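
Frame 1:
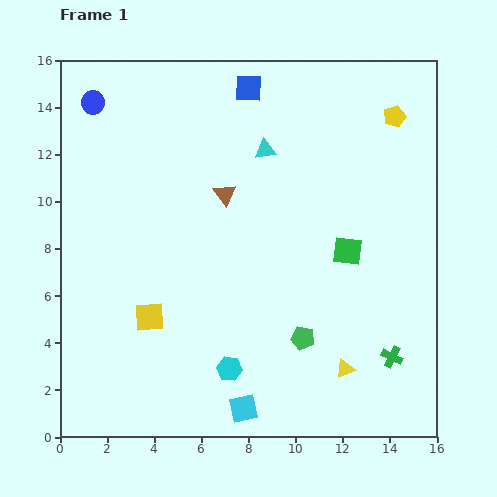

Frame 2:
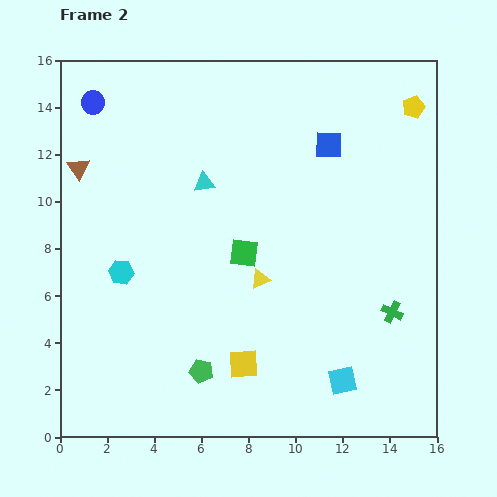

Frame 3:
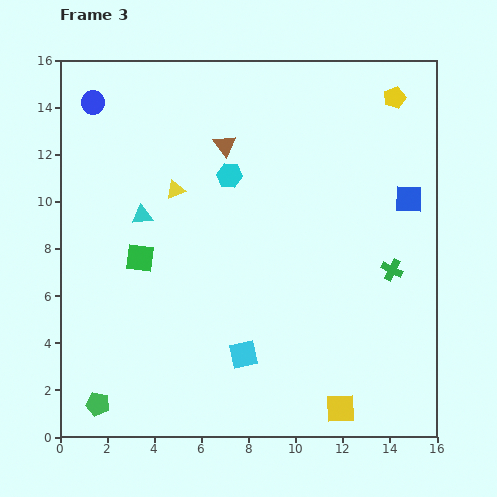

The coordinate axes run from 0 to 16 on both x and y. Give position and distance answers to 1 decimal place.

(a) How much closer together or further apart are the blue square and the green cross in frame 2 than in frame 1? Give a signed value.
-5.3

Distance in frame 1: 12.9. Distance in frame 2: 7.6.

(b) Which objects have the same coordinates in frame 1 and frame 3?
the blue circle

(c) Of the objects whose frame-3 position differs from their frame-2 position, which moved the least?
the yellow pentagon

(moved 0.9)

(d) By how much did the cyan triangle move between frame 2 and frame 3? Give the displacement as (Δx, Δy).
(-2.6, -1.4)

The cyan triangle was at (6.1, 10.8) in frame 2 and (3.5, 9.4) in frame 3.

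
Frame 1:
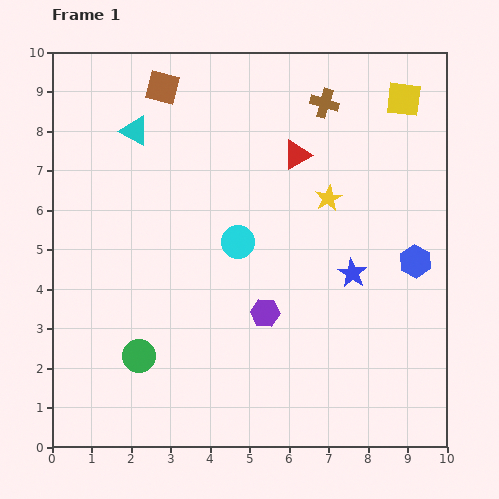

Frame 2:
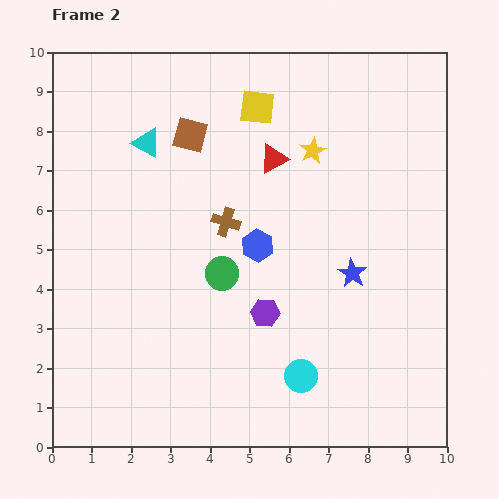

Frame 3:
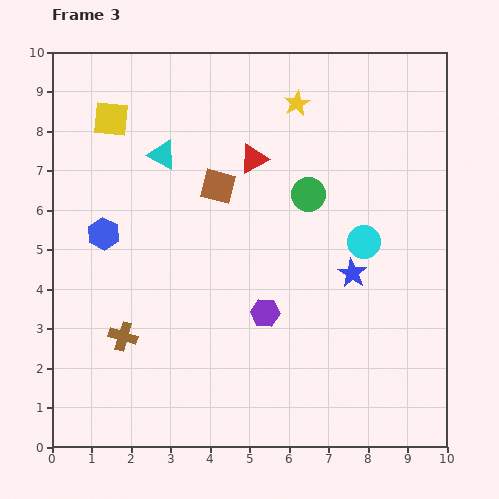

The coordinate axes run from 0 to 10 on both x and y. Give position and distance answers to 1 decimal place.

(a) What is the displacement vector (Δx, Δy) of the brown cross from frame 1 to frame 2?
(-2.5, -3.0)

The brown cross was at (6.9, 8.7) in frame 1 and (4.4, 5.7) in frame 2.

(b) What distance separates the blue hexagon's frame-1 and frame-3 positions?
7.9

The blue hexagon moved from (9.2, 4.7) to (1.3, 5.4), a distance of √(7.9² + 0.7²) ≈ 7.9.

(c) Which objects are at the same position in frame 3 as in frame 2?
the purple hexagon, the blue star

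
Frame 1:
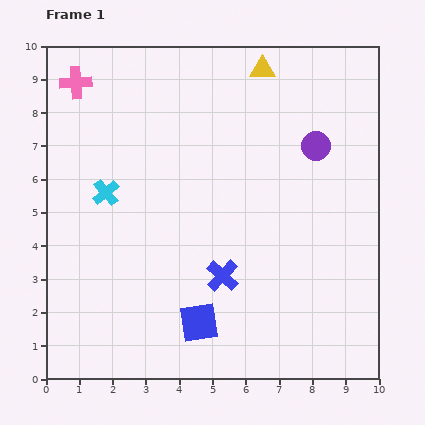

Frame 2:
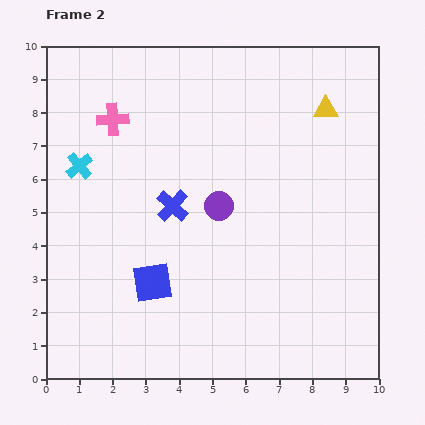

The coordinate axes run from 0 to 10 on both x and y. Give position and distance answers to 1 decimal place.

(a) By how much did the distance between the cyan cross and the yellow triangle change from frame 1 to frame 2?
+1.6

Distance in frame 1: 6.0. Distance in frame 2: 7.6.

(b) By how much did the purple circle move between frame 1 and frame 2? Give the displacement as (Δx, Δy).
(-2.9, -1.8)

The purple circle was at (8.1, 7.0) in frame 1 and (5.2, 5.2) in frame 2.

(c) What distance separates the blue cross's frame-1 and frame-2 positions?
2.6

The blue cross moved from (5.3, 3.1) to (3.8, 5.2), a distance of √(1.5² + 2.1²) ≈ 2.6.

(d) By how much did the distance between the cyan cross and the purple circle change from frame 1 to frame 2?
-2.1

Distance in frame 1: 6.5. Distance in frame 2: 4.4.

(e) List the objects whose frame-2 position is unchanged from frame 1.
none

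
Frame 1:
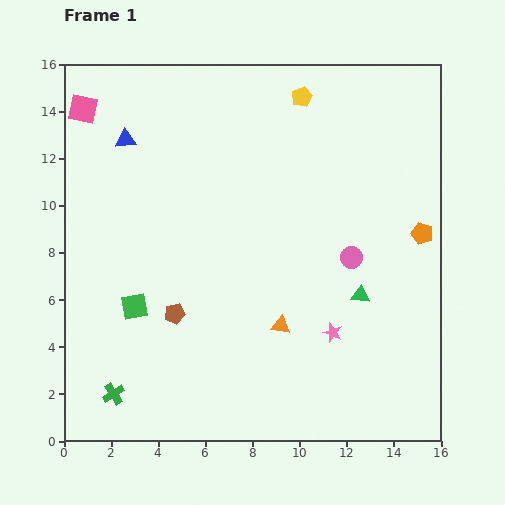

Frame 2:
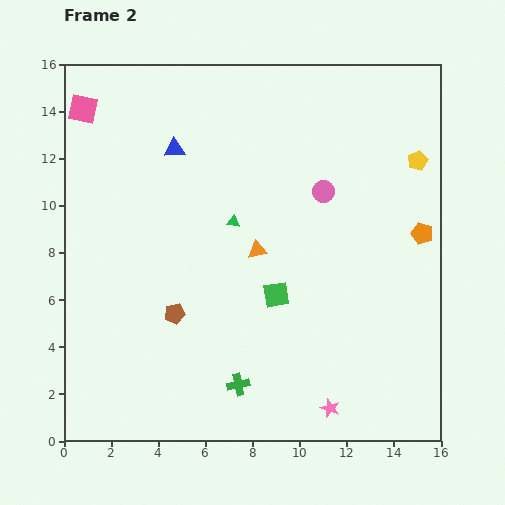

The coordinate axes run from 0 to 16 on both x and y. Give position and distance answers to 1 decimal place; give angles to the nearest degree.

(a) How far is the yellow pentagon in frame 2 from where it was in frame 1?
5.6

The yellow pentagon moved from (10.1, 14.6) to (15.0, 11.9), a distance of √(4.9² + 2.7²) ≈ 5.6.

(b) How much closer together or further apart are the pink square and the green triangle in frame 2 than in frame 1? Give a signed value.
-6.2

Distance in frame 1: 14.2. Distance in frame 2: 8.0.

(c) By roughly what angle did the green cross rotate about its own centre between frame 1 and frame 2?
22° clockwise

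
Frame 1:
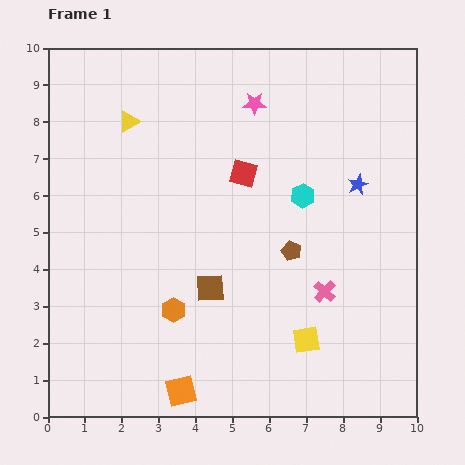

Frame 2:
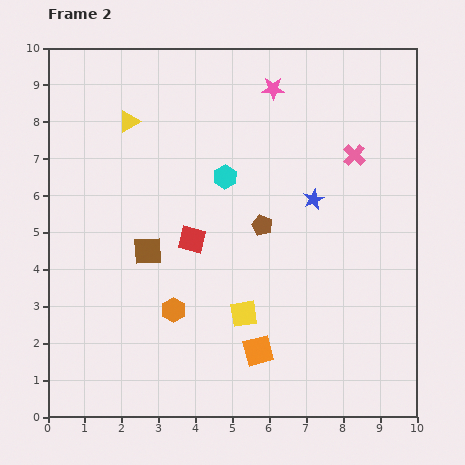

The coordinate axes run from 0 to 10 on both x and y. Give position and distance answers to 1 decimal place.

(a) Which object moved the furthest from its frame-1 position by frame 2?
the pink cross

(moved 3.8; next 2.4)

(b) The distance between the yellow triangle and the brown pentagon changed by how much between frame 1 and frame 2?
-1.0

Distance in frame 1: 5.6. Distance in frame 2: 4.6.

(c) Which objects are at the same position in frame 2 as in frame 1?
the yellow triangle, the orange hexagon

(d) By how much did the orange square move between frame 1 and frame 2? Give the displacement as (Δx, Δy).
(2.1, 1.1)

The orange square was at (3.6, 0.7) in frame 1 and (5.7, 1.8) in frame 2.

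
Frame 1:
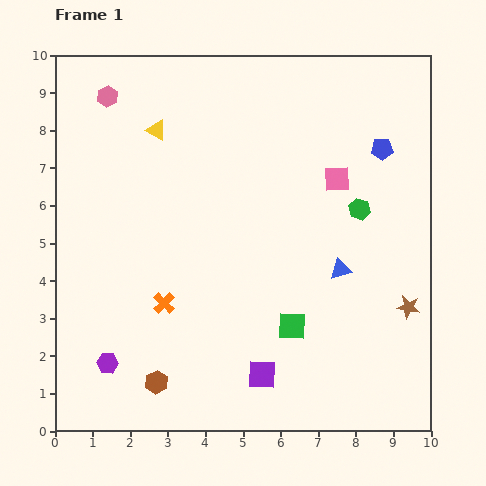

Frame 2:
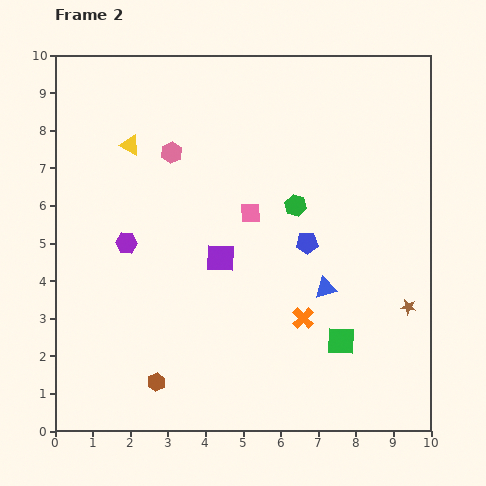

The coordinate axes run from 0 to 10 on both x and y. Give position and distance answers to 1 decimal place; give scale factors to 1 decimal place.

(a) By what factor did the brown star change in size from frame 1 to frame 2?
0.7×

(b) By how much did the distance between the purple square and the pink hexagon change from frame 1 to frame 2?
-5.4

Distance in frame 1: 8.5. Distance in frame 2: 3.1.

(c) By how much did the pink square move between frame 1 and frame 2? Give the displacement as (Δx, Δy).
(-2.3, -0.9)

The pink square was at (7.5, 6.7) in frame 1 and (5.2, 5.8) in frame 2.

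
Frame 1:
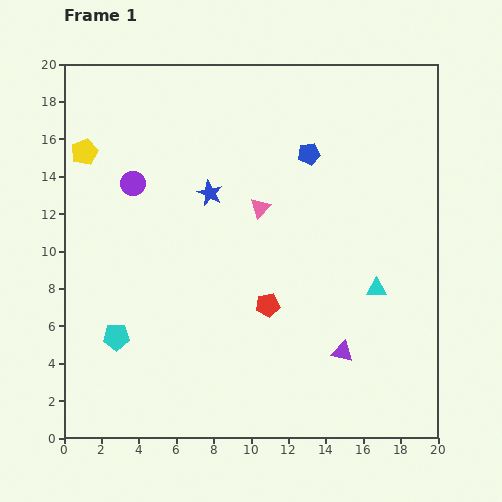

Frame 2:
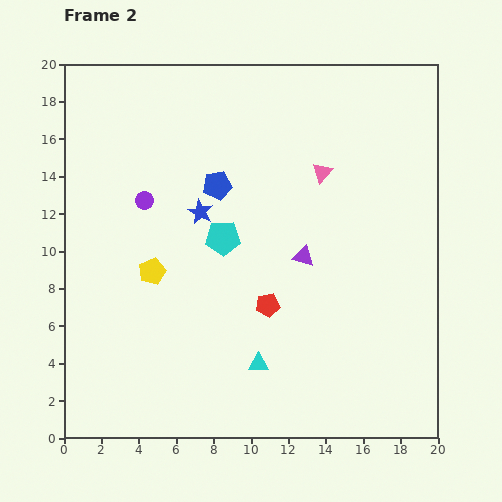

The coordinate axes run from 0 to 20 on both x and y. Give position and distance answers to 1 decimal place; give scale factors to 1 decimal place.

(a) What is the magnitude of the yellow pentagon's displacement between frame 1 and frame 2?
7.3

The yellow pentagon moved from (1.1, 15.3) to (4.7, 8.9), a distance of √(3.6² + 6.4²) ≈ 7.3.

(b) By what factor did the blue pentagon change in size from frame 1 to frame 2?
1.3×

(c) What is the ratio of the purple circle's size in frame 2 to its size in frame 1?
0.7×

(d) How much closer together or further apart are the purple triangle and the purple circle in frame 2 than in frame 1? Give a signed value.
-5.4

Distance in frame 1: 14.4. Distance in frame 2: 9.0.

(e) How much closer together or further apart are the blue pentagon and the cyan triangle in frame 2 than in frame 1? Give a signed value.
+1.8

Distance in frame 1: 8.0. Distance in frame 2: 9.8.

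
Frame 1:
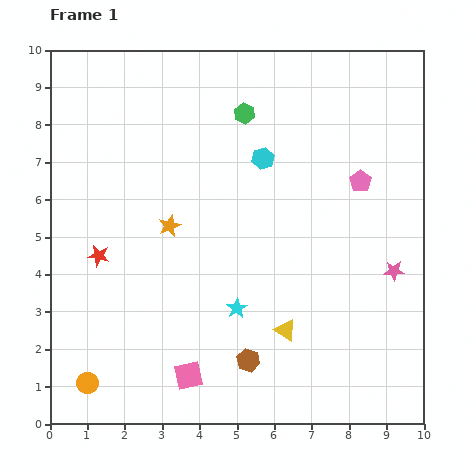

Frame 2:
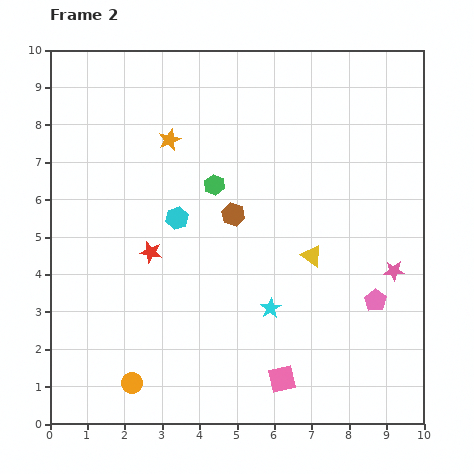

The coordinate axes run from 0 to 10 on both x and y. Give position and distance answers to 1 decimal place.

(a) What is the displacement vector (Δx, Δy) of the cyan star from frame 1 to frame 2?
(0.9, 0.0)

The cyan star was at (5.0, 3.1) in frame 1 and (5.9, 3.1) in frame 2.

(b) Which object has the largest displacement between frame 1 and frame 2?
the brown hexagon

(moved 3.9; next 3.2)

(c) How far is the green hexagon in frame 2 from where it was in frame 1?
2.1

The green hexagon moved from (5.2, 8.3) to (4.4, 6.4), a distance of √(0.8² + 1.9²) ≈ 2.1.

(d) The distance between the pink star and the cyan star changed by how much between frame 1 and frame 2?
-0.9

Distance in frame 1: 4.3. Distance in frame 2: 3.4.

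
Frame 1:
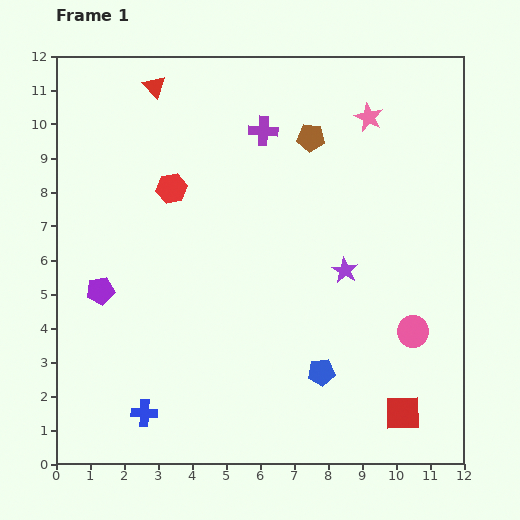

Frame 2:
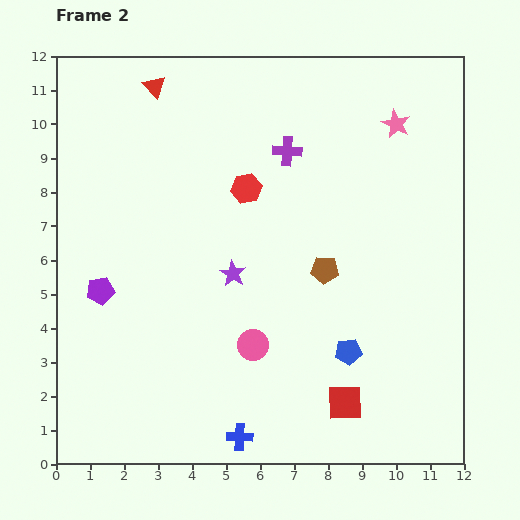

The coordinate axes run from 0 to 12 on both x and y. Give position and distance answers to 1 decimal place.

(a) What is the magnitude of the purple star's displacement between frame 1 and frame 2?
3.3

The purple star moved from (8.5, 5.7) to (5.2, 5.6), a distance of √(3.3² + 0.1²) ≈ 3.3.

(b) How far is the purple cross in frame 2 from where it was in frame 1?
0.9

The purple cross moved from (6.1, 9.8) to (6.8, 9.2), a distance of √(0.7² + 0.6²) ≈ 0.9.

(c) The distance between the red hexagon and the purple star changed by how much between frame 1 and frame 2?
-3.1

Distance in frame 1: 5.6. Distance in frame 2: 2.5.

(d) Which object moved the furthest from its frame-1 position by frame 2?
the pink circle

(moved 4.7; next 3.9)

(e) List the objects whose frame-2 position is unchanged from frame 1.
the red triangle, the purple pentagon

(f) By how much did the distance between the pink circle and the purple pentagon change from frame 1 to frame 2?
-4.5

Distance in frame 1: 9.3. Distance in frame 2: 4.8.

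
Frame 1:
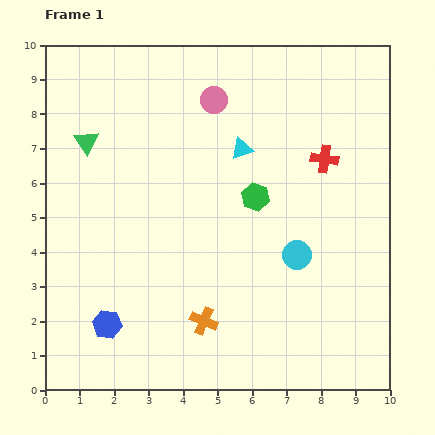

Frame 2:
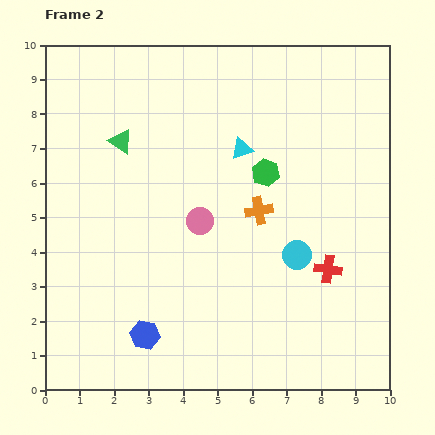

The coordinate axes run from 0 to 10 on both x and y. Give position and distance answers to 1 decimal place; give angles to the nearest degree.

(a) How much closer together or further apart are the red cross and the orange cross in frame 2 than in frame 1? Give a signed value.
-3.3

Distance in frame 1: 5.9. Distance in frame 2: 2.6.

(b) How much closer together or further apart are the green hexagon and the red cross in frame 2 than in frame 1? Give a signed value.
+1.0

Distance in frame 1: 2.3. Distance in frame 2: 3.3.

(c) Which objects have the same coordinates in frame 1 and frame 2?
the cyan circle, the cyan triangle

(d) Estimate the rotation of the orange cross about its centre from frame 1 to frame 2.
33° counter-clockwise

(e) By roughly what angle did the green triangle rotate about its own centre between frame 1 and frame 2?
21° counter-clockwise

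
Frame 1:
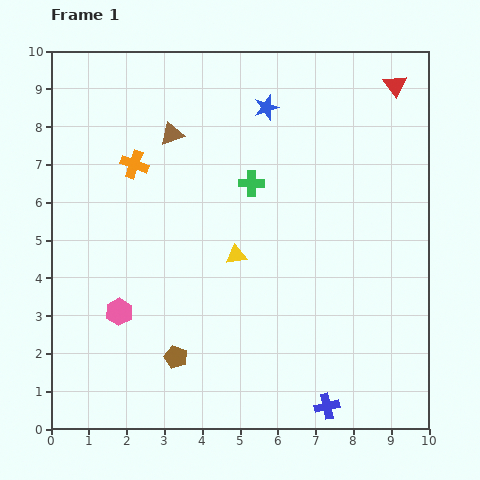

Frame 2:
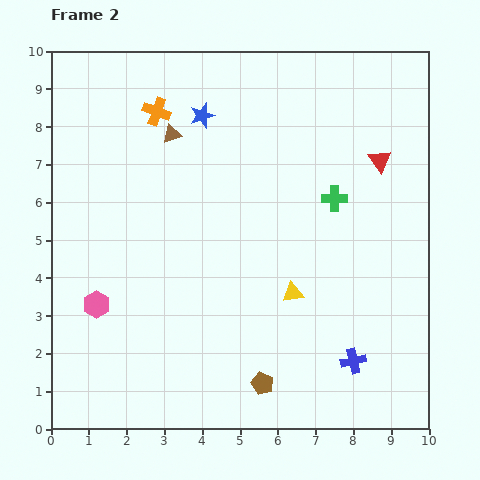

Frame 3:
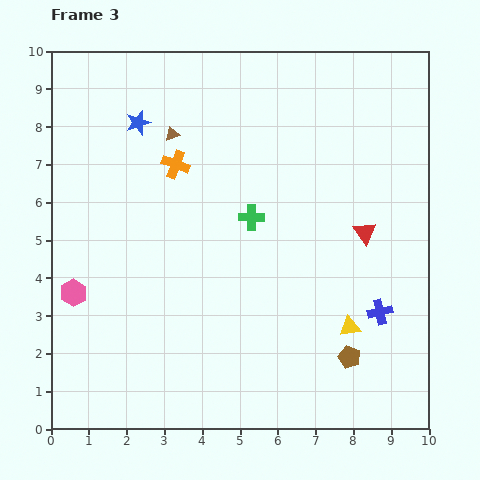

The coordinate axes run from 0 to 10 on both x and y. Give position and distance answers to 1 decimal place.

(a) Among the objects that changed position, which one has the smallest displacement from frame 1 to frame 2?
the pink hexagon

(moved 0.6)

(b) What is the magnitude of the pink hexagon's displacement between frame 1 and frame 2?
0.6

The pink hexagon moved from (1.8, 3.1) to (1.2, 3.3), a distance of √(0.6² + 0.2²) ≈ 0.6.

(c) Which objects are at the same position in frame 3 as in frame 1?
the brown triangle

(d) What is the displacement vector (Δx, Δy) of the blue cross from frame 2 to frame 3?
(0.7, 1.3)

The blue cross was at (8.0, 1.8) in frame 2 and (8.7, 3.1) in frame 3.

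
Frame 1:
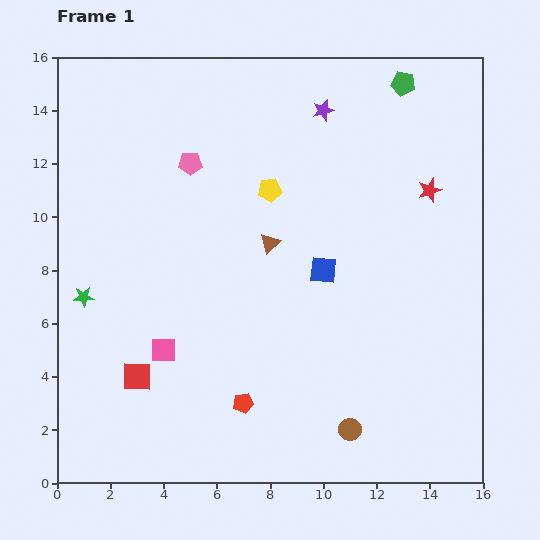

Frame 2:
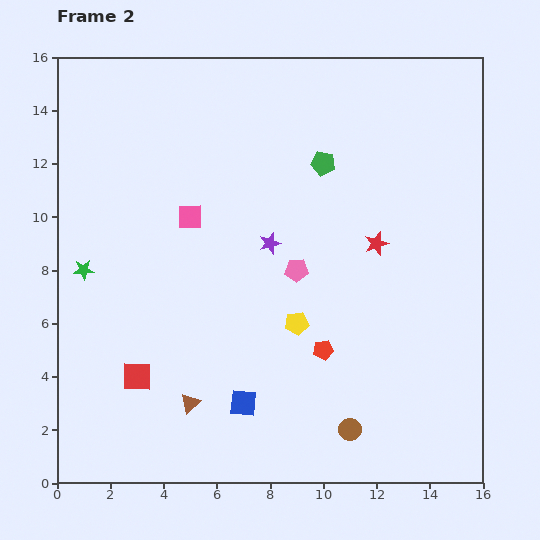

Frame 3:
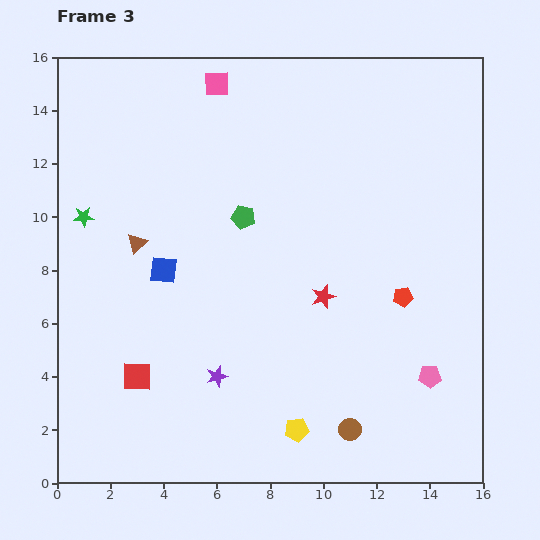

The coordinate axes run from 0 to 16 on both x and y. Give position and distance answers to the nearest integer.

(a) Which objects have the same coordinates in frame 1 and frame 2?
the brown circle, the red square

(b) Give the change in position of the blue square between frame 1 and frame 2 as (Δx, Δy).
(-3, -5)

The blue square was at (10, 8) in frame 1 and (7, 3) in frame 2.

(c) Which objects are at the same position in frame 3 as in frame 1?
the brown circle, the red square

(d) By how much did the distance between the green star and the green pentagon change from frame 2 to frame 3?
-4

Distance in frame 2: 10. Distance in frame 3: 6.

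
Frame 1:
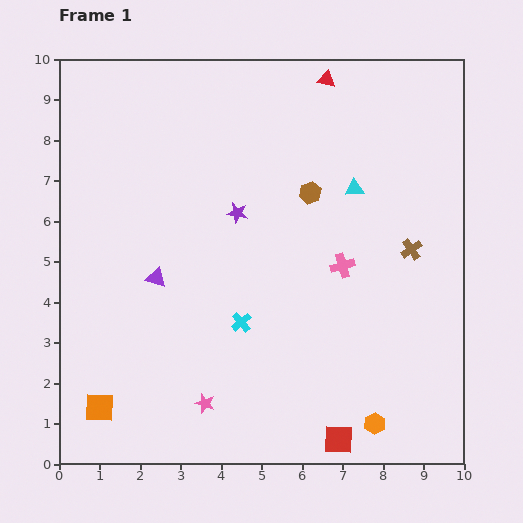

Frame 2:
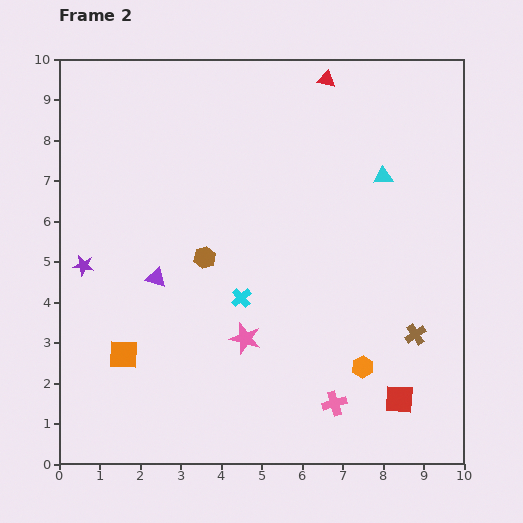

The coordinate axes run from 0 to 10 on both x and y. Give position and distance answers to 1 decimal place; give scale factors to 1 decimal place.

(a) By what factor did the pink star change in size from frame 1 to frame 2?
1.6×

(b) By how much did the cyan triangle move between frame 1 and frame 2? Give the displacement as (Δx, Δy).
(0.7, 0.3)

The cyan triangle was at (7.3, 6.8) in frame 1 and (8.0, 7.1) in frame 2.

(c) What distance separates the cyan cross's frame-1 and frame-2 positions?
0.6

The cyan cross moved from (4.5, 3.5) to (4.5, 4.1), a distance of √(0.0² + 0.6²) ≈ 0.6.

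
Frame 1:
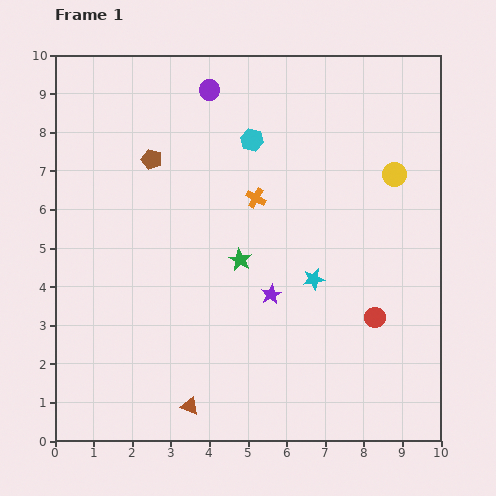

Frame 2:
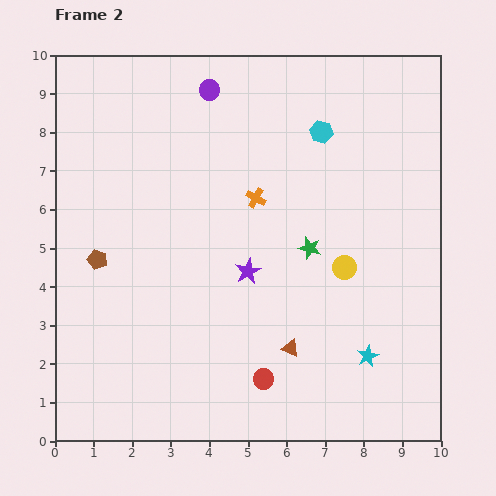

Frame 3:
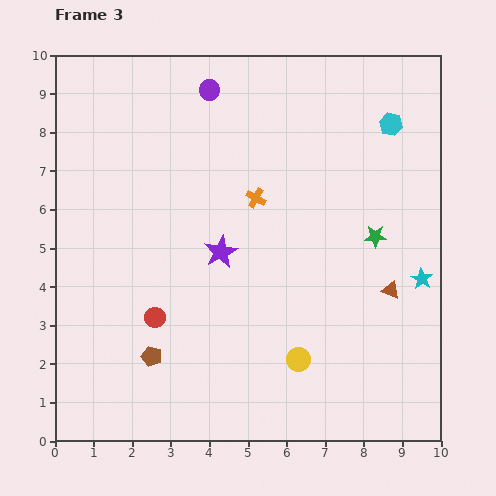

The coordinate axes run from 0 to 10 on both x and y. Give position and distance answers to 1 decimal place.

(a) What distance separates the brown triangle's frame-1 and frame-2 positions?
3.0

The brown triangle moved from (3.5, 0.9) to (6.1, 2.4), a distance of √(2.6² + 1.5²) ≈ 3.0.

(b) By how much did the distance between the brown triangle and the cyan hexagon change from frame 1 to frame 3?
-2.8

Distance in frame 1: 7.1. Distance in frame 3: 4.3.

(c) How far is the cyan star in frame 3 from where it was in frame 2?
2.4

The cyan star moved from (8.1, 2.2) to (9.5, 4.2), a distance of √(1.4² + 2.0²) ≈ 2.4.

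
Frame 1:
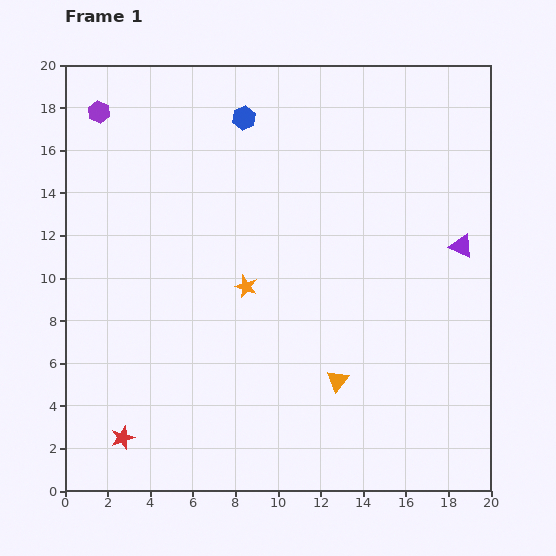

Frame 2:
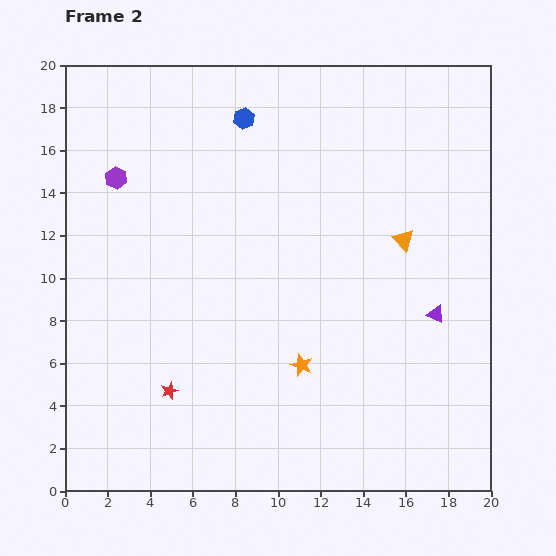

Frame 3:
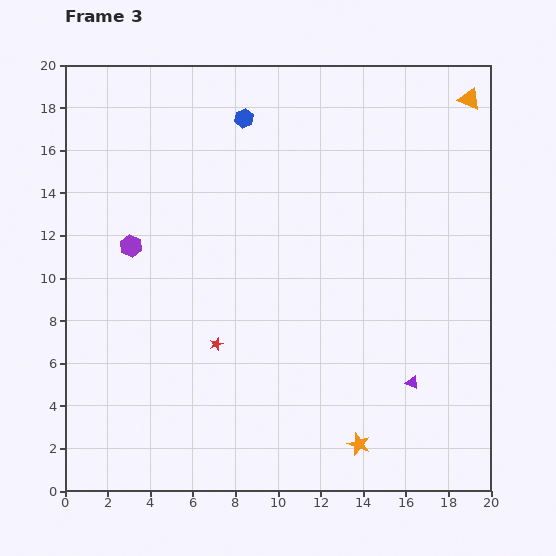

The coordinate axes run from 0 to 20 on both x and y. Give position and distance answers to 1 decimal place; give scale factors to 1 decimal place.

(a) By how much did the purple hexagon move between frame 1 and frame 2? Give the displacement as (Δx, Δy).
(0.8, -3.1)

The purple hexagon was at (1.6, 17.8) in frame 1 and (2.4, 14.7) in frame 2.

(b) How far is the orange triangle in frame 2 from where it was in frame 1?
7.3

The orange triangle moved from (12.8, 5.2) to (15.9, 11.8), a distance of √(3.1² + 6.6²) ≈ 7.3.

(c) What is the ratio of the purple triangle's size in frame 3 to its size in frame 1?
0.6×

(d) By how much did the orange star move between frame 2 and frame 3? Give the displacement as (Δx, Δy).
(2.7, -3.7)

The orange star was at (11.1, 5.9) in frame 2 and (13.8, 2.2) in frame 3.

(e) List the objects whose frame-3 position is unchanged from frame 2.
the blue hexagon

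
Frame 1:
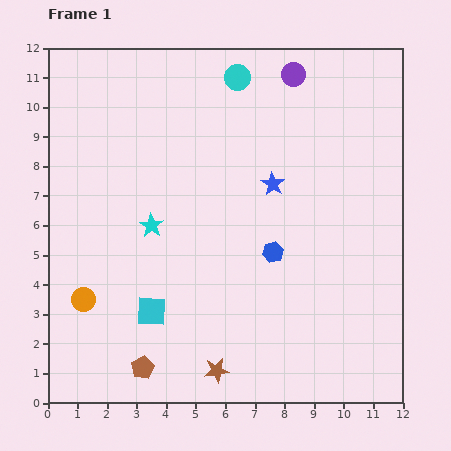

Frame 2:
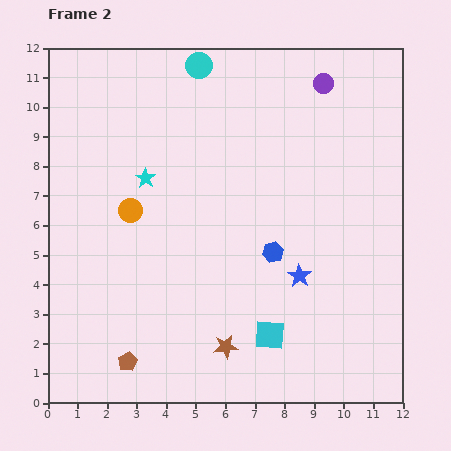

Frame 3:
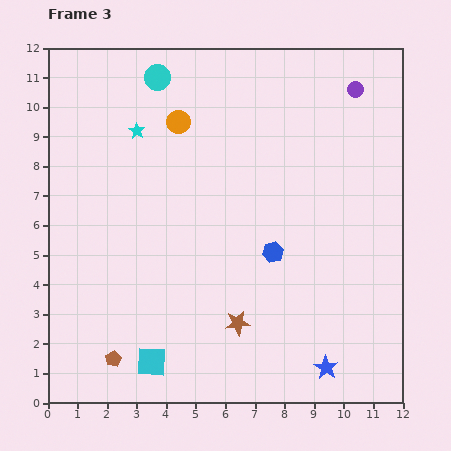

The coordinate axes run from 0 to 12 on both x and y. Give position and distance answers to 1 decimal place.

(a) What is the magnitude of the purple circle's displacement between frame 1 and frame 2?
1.0

The purple circle moved from (8.3, 11.1) to (9.3, 10.8), a distance of √(1.0² + 0.3²) ≈ 1.0.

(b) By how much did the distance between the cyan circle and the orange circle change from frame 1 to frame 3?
-7.4

Distance in frame 1: 9.1. Distance in frame 3: 1.7.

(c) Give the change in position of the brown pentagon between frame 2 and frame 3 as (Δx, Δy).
(-0.5, 0.1)

The brown pentagon was at (2.7, 1.4) in frame 2 and (2.2, 1.5) in frame 3.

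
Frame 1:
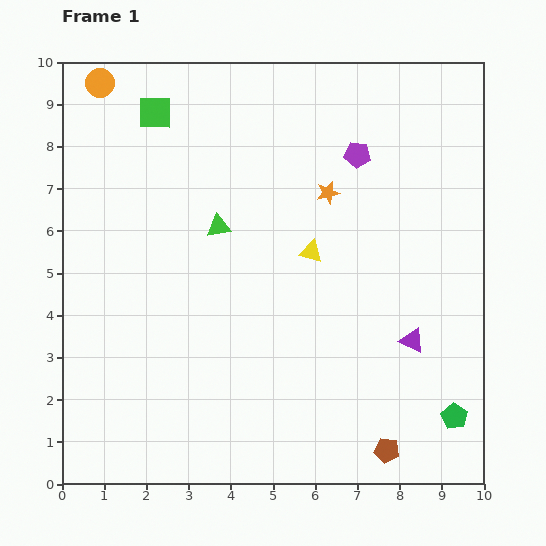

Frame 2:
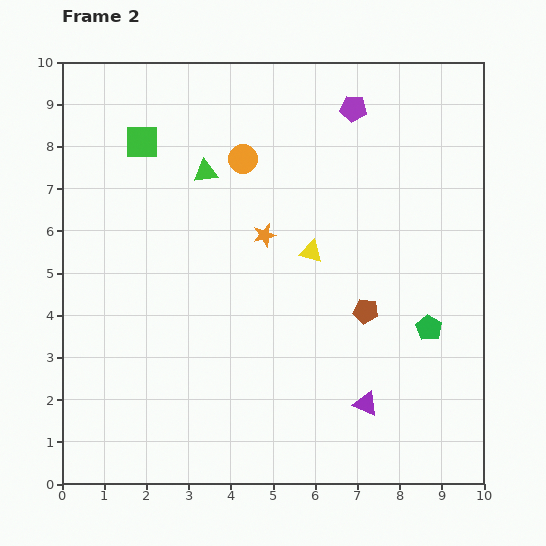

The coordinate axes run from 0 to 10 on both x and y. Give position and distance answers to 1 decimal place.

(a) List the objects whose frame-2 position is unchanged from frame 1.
the yellow triangle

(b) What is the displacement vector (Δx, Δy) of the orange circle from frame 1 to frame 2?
(3.4, -1.8)

The orange circle was at (0.9, 9.5) in frame 1 and (4.3, 7.7) in frame 2.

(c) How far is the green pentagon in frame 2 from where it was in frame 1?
2.2

The green pentagon moved from (9.3, 1.6) to (8.7, 3.7), a distance of √(0.6² + 2.1²) ≈ 2.2.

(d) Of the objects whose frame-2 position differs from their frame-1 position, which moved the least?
the green square

(moved 0.8)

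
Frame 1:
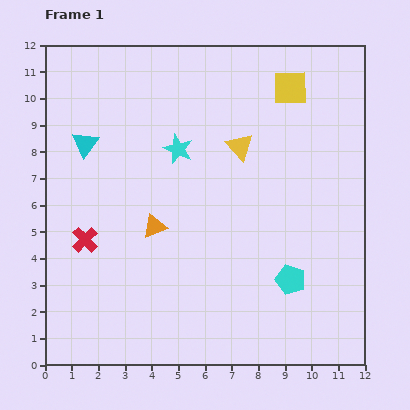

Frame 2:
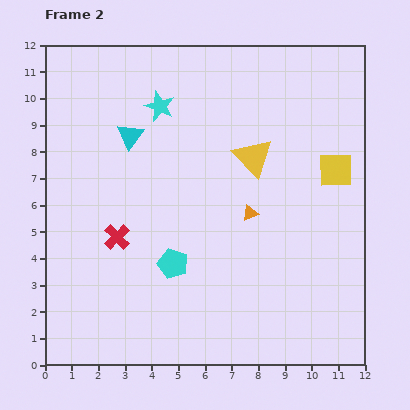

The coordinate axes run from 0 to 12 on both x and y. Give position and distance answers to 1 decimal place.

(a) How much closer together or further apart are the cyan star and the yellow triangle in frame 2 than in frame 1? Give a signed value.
+1.7

Distance in frame 1: 2.3. Distance in frame 2: 4.0.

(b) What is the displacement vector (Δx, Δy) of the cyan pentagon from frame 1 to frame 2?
(-4.4, 0.6)

The cyan pentagon was at (9.2, 3.2) in frame 1 and (4.8, 3.8) in frame 2.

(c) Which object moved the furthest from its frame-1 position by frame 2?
the cyan pentagon

(moved 4.4; next 3.6)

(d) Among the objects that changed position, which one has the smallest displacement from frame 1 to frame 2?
the yellow triangle

(moved 0.6)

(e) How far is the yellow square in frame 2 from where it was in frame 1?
3.5

The yellow square moved from (9.2, 10.4) to (10.9, 7.3), a distance of √(1.7² + 3.1²) ≈ 3.5.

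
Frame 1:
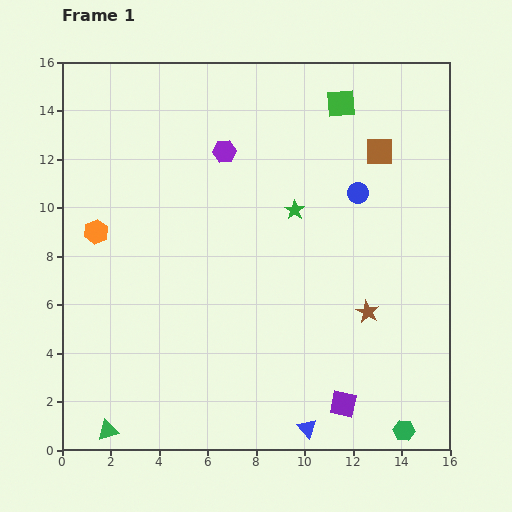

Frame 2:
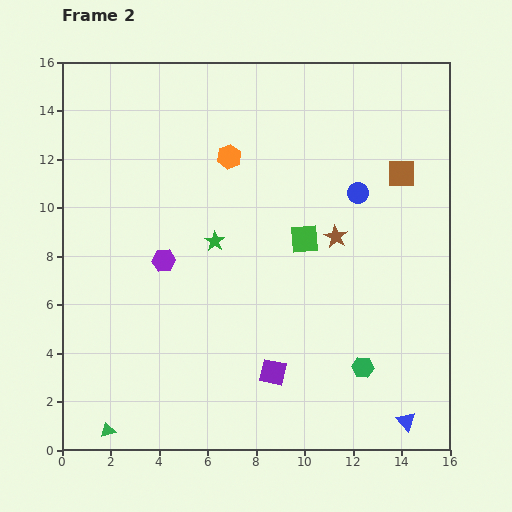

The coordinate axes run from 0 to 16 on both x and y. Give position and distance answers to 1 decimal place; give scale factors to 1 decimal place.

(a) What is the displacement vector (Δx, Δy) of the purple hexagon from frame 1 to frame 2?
(-2.5, -4.5)

The purple hexagon was at (6.7, 12.3) in frame 1 and (4.2, 7.8) in frame 2.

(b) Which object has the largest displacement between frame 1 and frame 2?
the orange hexagon

(moved 6.3; next 5.8)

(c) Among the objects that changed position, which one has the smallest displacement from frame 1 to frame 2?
the brown square

(moved 1.3)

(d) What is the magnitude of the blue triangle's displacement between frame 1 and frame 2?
4.1

The blue triangle moved from (10.1, 0.9) to (14.2, 1.2), a distance of √(4.1² + 0.3²) ≈ 4.1.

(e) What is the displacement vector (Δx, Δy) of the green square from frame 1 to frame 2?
(-1.5, -5.6)

The green square was at (11.5, 14.3) in frame 1 and (10.0, 8.7) in frame 2.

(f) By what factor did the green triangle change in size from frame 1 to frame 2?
0.7×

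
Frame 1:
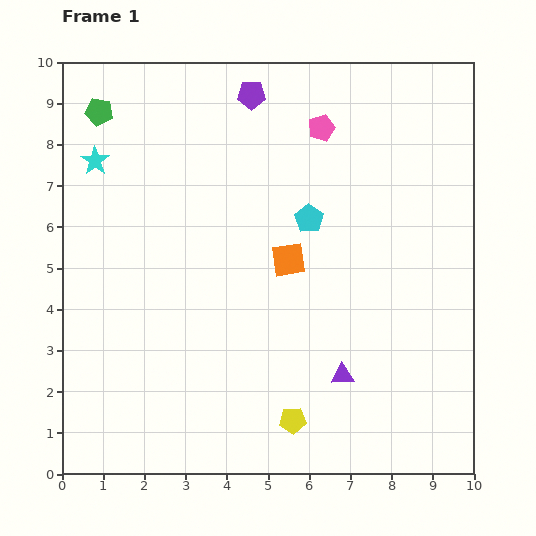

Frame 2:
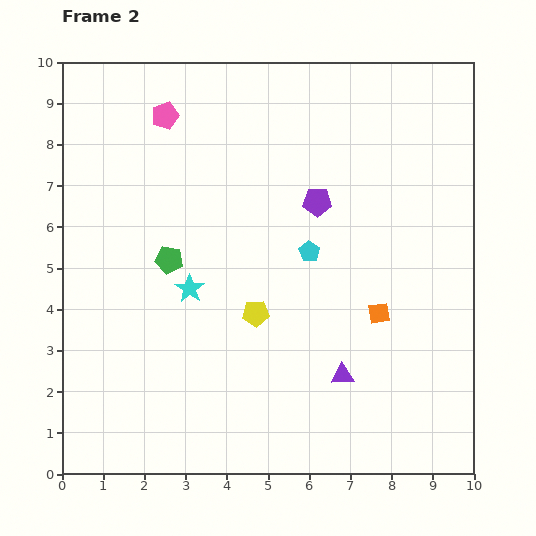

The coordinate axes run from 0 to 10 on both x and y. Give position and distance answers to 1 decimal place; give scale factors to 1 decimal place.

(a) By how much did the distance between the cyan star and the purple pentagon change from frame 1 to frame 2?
-0.4

Distance in frame 1: 4.1. Distance in frame 2: 3.7.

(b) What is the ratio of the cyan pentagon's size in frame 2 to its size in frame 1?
0.7×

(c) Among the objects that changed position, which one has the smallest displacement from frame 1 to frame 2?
the cyan pentagon

(moved 0.8)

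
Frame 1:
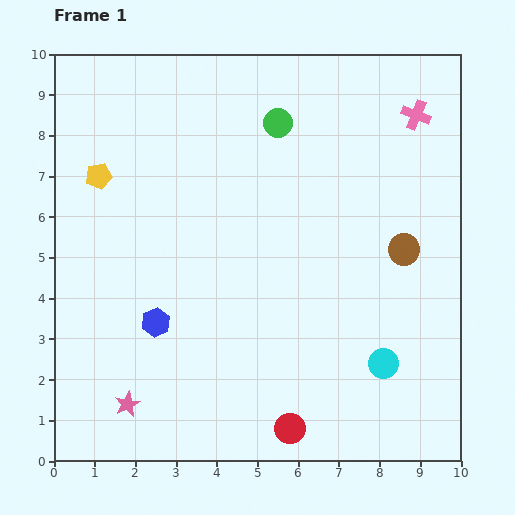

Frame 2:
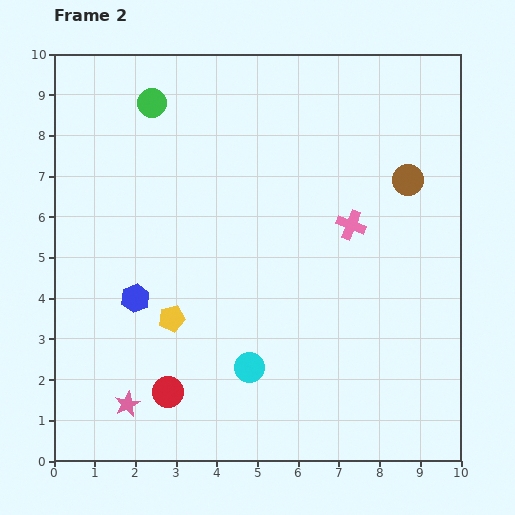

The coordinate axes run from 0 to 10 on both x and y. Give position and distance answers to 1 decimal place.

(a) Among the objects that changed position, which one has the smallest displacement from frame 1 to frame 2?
the blue hexagon

(moved 0.8)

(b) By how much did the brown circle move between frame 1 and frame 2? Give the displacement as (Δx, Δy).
(0.1, 1.7)

The brown circle was at (8.6, 5.2) in frame 1 and (8.7, 6.9) in frame 2.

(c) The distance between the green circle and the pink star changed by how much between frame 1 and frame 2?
-0.4

Distance in frame 1: 7.8. Distance in frame 2: 7.4.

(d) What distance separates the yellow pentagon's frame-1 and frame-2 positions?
3.9

The yellow pentagon moved from (1.1, 7.0) to (2.9, 3.5), a distance of √(1.8² + 3.5²) ≈ 3.9.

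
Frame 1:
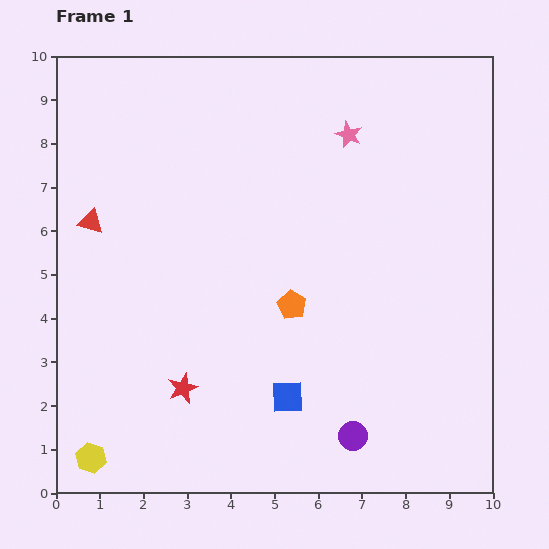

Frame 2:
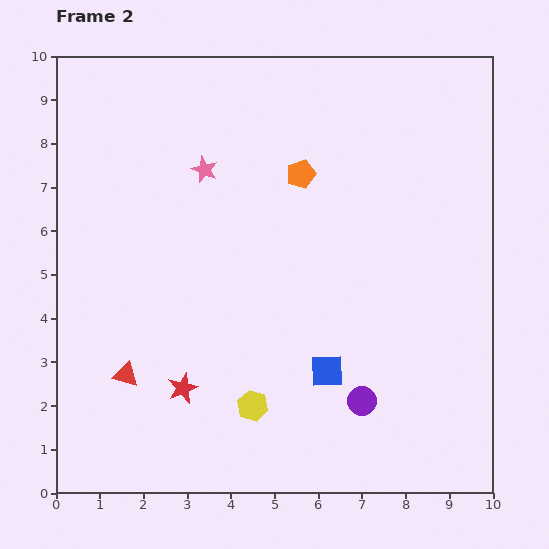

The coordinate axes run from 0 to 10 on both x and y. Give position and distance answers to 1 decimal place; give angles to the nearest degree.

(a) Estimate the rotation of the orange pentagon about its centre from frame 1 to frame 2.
24° clockwise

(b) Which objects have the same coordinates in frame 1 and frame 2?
the red star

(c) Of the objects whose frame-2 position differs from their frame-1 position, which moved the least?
the purple circle

(moved 0.8)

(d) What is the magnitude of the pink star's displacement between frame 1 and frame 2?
3.4

The pink star moved from (6.7, 8.2) to (3.4, 7.4), a distance of √(3.3² + 0.8²) ≈ 3.4.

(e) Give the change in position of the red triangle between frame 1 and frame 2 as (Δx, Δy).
(0.8, -3.5)

The red triangle was at (0.8, 6.2) in frame 1 and (1.6, 2.7) in frame 2.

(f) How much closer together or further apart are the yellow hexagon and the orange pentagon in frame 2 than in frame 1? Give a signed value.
-0.4

Distance in frame 1: 5.8. Distance in frame 2: 5.4.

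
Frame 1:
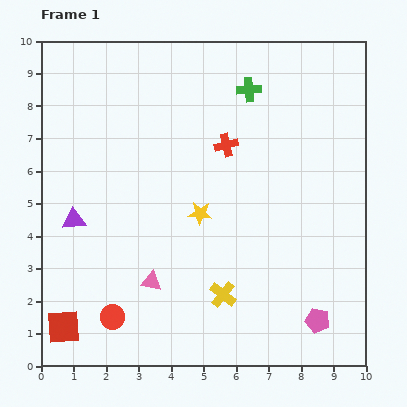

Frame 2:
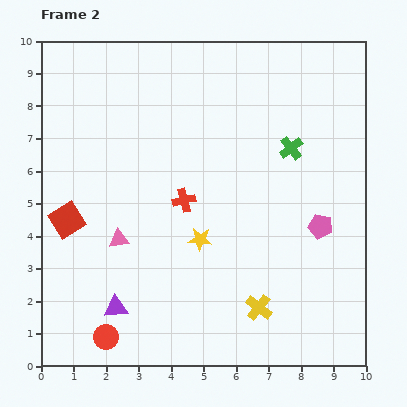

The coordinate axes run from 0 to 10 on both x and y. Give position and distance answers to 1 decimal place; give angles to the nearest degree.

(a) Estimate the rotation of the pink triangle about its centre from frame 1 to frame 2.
18° counter-clockwise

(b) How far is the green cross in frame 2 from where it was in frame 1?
2.2

The green cross moved from (6.4, 8.5) to (7.7, 6.7), a distance of √(1.3² + 1.8²) ≈ 2.2.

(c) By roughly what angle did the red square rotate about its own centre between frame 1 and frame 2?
28° counter-clockwise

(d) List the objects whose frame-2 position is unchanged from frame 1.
none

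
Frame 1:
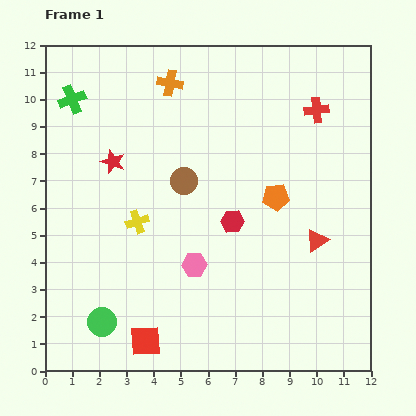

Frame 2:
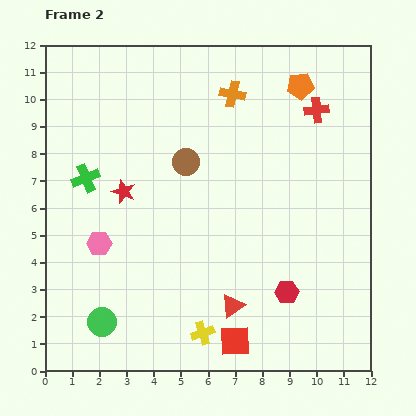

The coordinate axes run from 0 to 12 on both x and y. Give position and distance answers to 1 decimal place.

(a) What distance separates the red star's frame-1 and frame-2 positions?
1.2

The red star moved from (2.5, 7.7) to (2.9, 6.6), a distance of √(0.4² + 1.1²) ≈ 1.2.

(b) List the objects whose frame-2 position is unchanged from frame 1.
the red cross, the green circle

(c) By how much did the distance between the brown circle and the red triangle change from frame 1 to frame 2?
+0.2

Distance in frame 1: 5.4. Distance in frame 2: 5.6.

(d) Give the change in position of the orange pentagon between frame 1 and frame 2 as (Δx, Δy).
(0.9, 4.1)

The orange pentagon was at (8.5, 6.4) in frame 1 and (9.4, 10.5) in frame 2.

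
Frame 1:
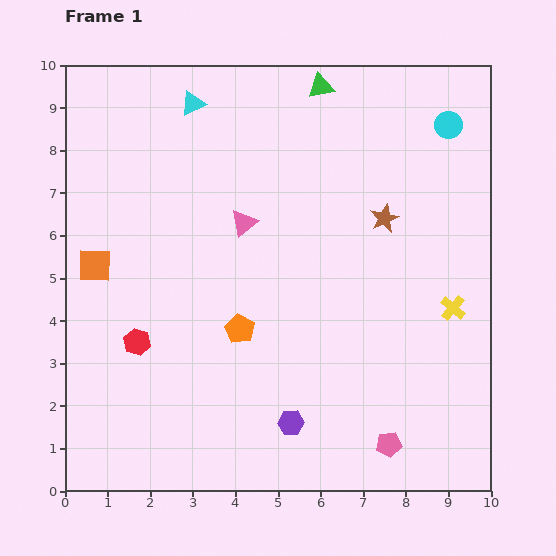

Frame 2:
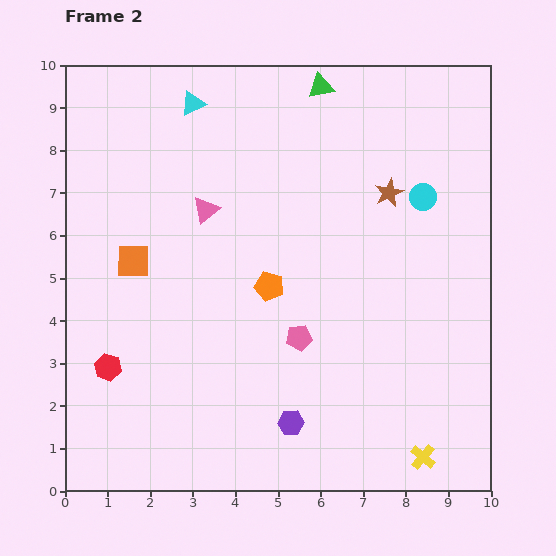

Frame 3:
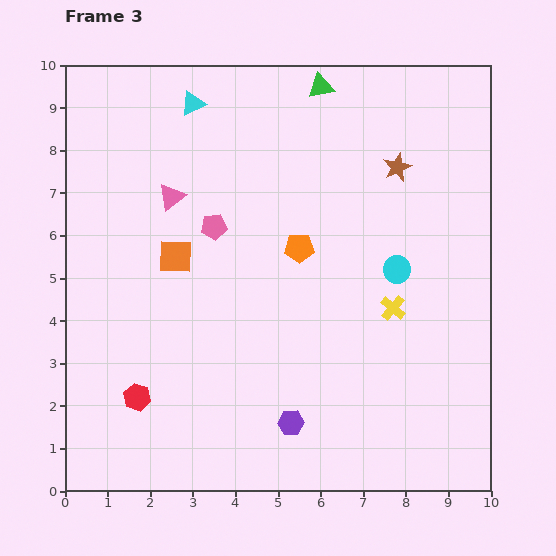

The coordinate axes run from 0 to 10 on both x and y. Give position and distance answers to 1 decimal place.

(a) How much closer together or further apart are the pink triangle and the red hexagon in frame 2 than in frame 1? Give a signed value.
+0.6

Distance in frame 1: 3.8. Distance in frame 2: 4.4.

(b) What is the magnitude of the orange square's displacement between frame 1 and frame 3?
1.9

The orange square moved from (0.7, 5.3) to (2.6, 5.5), a distance of √(1.9² + 0.2²) ≈ 1.9.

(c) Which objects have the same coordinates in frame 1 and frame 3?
the cyan triangle, the green triangle, the purple hexagon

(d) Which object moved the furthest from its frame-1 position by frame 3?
the pink pentagon

(moved 6.5; next 3.6)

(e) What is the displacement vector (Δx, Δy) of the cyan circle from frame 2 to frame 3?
(-0.6, -1.7)

The cyan circle was at (8.4, 6.9) in frame 2 and (7.8, 5.2) in frame 3.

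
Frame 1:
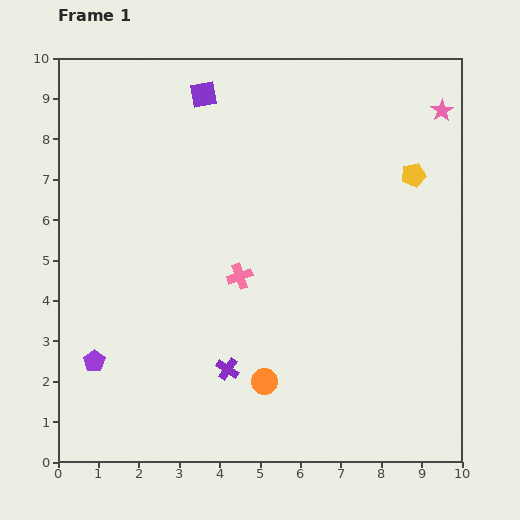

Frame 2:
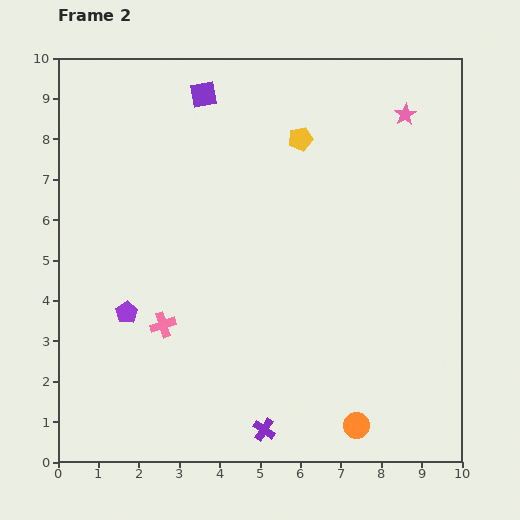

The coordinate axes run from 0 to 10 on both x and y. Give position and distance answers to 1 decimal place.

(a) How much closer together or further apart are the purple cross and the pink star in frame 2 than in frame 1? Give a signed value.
+0.2

Distance in frame 1: 8.3. Distance in frame 2: 8.5.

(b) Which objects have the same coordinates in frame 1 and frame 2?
the purple square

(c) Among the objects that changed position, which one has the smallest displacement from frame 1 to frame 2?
the pink star

(moved 0.9)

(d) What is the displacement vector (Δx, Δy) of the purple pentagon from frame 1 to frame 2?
(0.8, 1.2)

The purple pentagon was at (0.9, 2.5) in frame 1 and (1.7, 3.7) in frame 2.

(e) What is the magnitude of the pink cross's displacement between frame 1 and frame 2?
2.2

The pink cross moved from (4.5, 4.6) to (2.6, 3.4), a distance of √(1.9² + 1.2²) ≈ 2.2.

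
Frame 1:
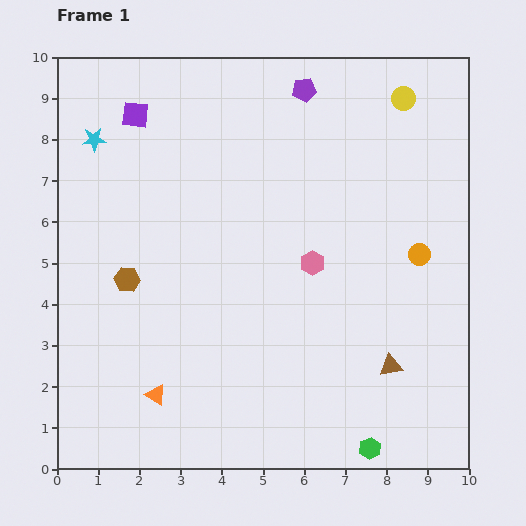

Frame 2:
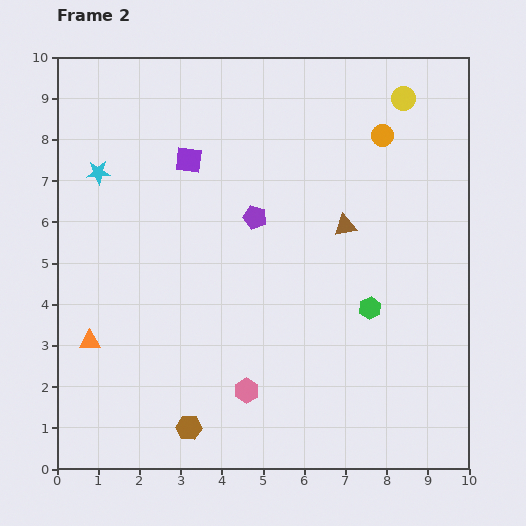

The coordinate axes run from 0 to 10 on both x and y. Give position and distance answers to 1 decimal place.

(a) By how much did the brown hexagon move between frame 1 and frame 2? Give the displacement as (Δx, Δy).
(1.5, -3.6)

The brown hexagon was at (1.7, 4.6) in frame 1 and (3.2, 1.0) in frame 2.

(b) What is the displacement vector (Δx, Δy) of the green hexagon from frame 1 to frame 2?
(0.0, 3.4)

The green hexagon was at (7.6, 0.5) in frame 1 and (7.6, 3.9) in frame 2.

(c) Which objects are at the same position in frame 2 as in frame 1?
the yellow circle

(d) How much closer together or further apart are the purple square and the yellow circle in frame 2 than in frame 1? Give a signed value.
-1.1

Distance in frame 1: 6.5. Distance in frame 2: 5.4.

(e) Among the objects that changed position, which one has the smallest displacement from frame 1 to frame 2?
the cyan star

(moved 0.8)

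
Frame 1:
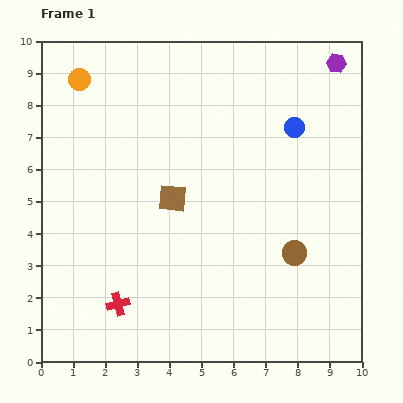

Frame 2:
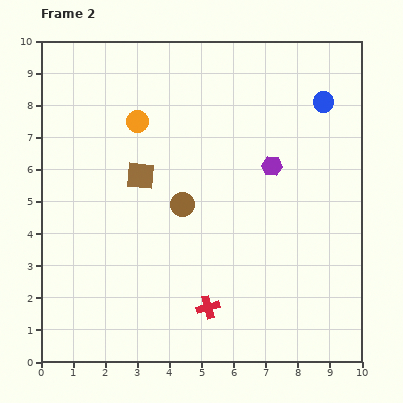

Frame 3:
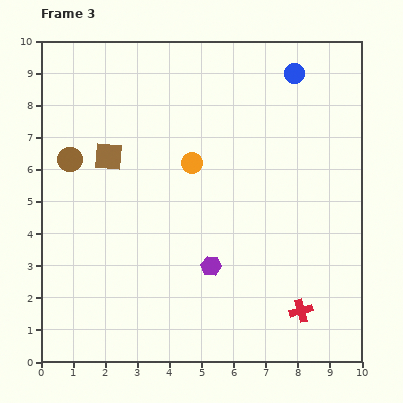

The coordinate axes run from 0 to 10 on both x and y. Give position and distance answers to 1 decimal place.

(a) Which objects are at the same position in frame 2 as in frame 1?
none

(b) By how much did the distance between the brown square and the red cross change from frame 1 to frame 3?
+4.0

Distance in frame 1: 3.7. Distance in frame 3: 7.7.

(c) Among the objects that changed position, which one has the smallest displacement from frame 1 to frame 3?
the blue circle

(moved 1.7)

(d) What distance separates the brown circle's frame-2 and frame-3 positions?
3.8

The brown circle moved from (4.4, 4.9) to (0.9, 6.3), a distance of √(3.5² + 1.4²) ≈ 3.8.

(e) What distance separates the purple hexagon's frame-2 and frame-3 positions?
3.6

The purple hexagon moved from (7.2, 6.1) to (5.3, 3.0), a distance of √(1.9² + 3.1²) ≈ 3.6.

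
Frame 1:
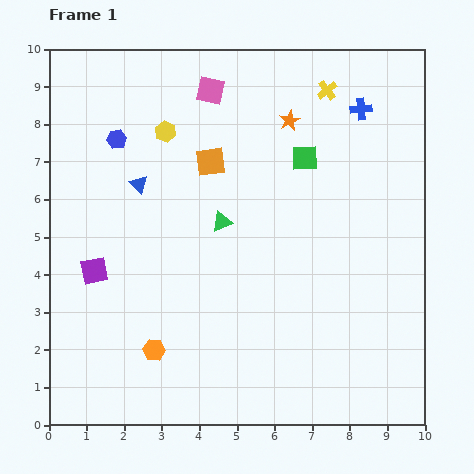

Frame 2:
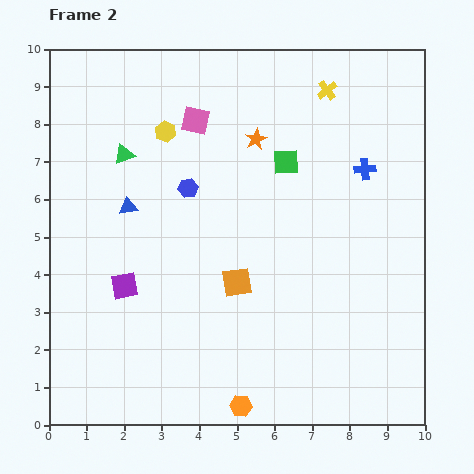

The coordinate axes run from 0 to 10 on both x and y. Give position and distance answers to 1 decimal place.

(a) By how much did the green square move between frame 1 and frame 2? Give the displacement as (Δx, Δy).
(-0.5, -0.1)

The green square was at (6.8, 7.1) in frame 1 and (6.3, 7.0) in frame 2.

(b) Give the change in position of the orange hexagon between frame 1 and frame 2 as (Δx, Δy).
(2.3, -1.5)

The orange hexagon was at (2.8, 2.0) in frame 1 and (5.1, 0.5) in frame 2.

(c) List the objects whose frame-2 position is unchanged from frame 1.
the yellow cross, the yellow hexagon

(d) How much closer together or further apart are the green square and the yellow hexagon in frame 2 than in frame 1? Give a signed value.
-0.5

Distance in frame 1: 3.8. Distance in frame 2: 3.3.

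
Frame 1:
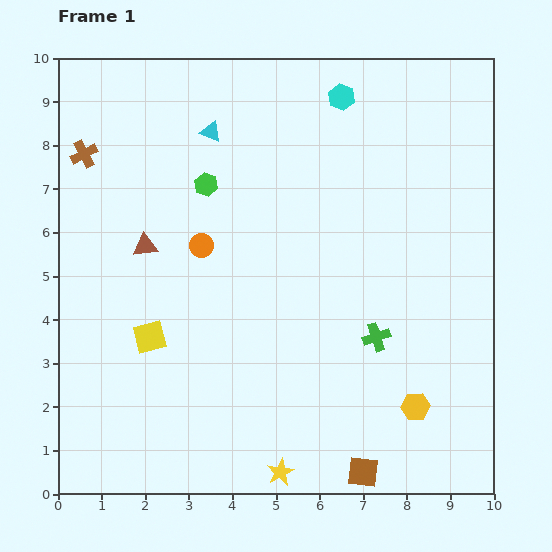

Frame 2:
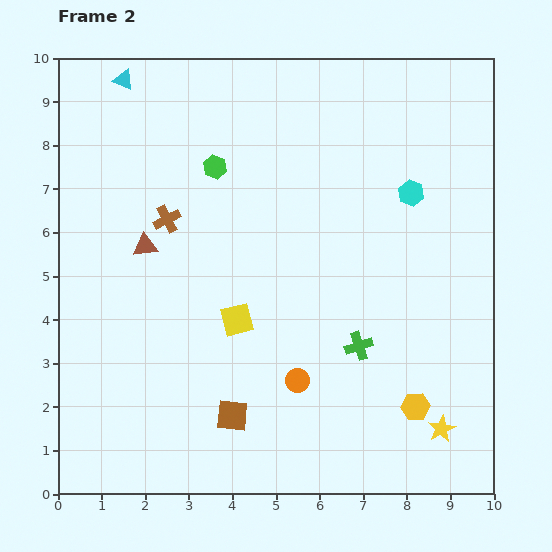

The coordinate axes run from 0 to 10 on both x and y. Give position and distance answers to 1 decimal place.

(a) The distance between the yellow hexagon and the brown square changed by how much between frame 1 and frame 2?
+2.3

Distance in frame 1: 1.9. Distance in frame 2: 4.2.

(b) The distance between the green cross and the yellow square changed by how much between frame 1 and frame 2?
-2.3

Distance in frame 1: 5.2. Distance in frame 2: 2.9.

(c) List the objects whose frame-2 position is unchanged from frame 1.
the yellow hexagon, the brown triangle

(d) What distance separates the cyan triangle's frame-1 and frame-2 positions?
2.3

The cyan triangle moved from (3.5, 8.3) to (1.5, 9.5), a distance of √(2.0² + 1.2²) ≈ 2.3.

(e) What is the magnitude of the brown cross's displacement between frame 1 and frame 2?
2.4

The brown cross moved from (0.6, 7.8) to (2.5, 6.3), a distance of √(1.9² + 1.5²) ≈ 2.4.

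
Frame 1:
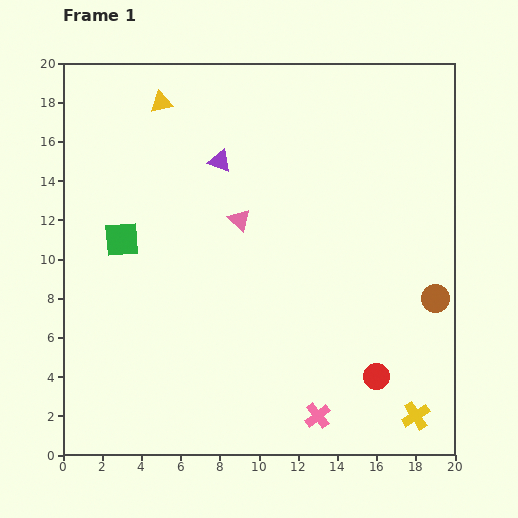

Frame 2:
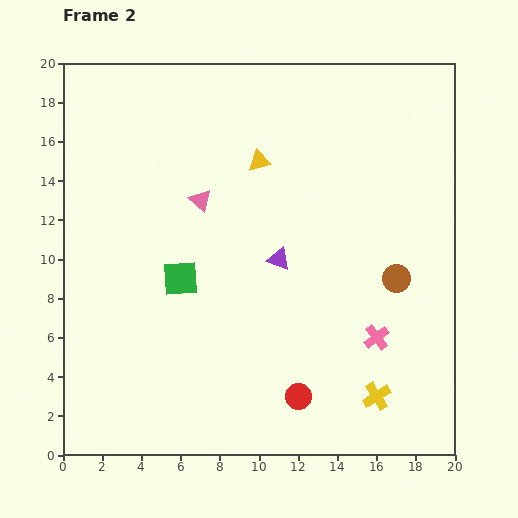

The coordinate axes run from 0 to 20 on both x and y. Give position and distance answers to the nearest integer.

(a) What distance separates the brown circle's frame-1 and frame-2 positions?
2

The brown circle moved from (19, 8) to (17, 9), a distance of √(2² + 1²) ≈ 2.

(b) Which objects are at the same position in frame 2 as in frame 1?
none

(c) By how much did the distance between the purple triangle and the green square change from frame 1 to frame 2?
-1

Distance in frame 1: 6. Distance in frame 2: 5.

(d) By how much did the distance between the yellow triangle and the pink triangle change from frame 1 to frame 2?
-3

Distance in frame 1: 7. Distance in frame 2: 4.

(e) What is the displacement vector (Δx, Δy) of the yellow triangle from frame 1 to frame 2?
(5, -3)

The yellow triangle was at (5, 18) in frame 1 and (10, 15) in frame 2.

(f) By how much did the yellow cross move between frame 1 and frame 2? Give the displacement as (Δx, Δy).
(-2, 1)

The yellow cross was at (18, 2) in frame 1 and (16, 3) in frame 2.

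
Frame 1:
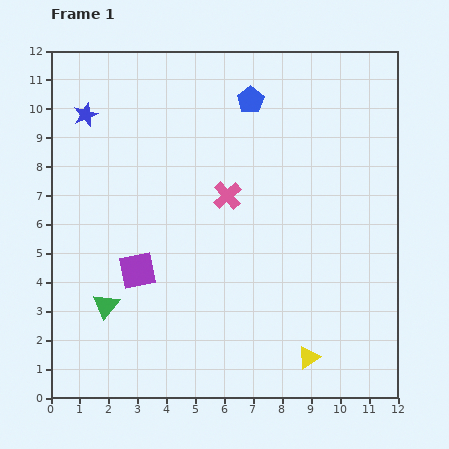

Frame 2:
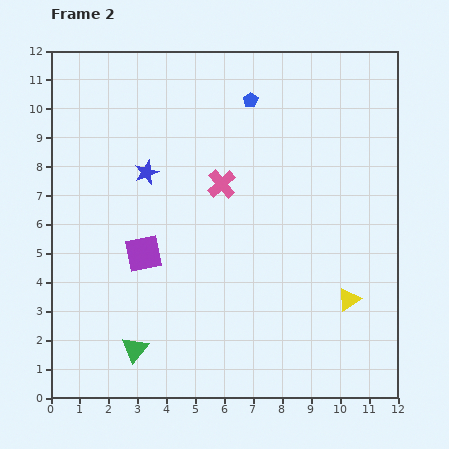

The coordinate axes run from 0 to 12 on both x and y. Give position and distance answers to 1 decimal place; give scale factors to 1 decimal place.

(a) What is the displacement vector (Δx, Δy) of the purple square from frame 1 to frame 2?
(0.2, 0.6)

The purple square was at (3.0, 4.4) in frame 1 and (3.2, 5.0) in frame 2.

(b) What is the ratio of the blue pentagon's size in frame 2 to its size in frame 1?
0.6×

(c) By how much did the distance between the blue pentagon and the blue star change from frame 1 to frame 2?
-1.3

Distance in frame 1: 5.7. Distance in frame 2: 4.4.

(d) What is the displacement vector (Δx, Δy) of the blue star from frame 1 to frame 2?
(2.1, -2.0)

The blue star was at (1.2, 9.8) in frame 1 and (3.3, 7.8) in frame 2.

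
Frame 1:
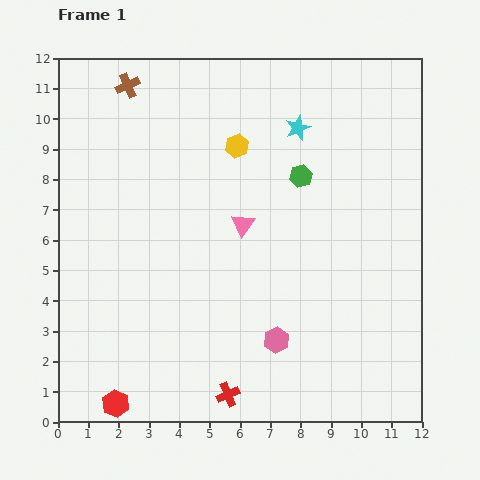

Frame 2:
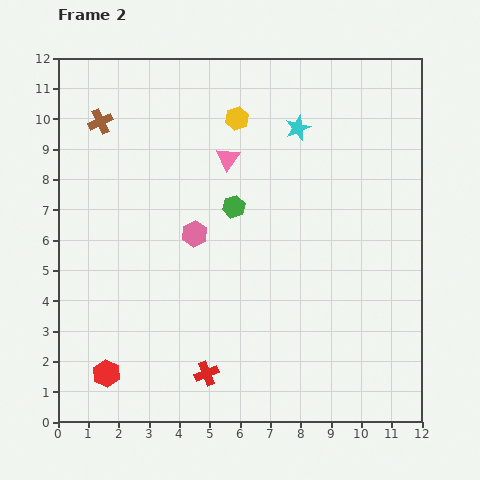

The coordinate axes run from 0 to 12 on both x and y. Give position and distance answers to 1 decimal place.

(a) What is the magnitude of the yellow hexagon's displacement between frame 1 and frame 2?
0.9

The yellow hexagon moved from (5.9, 9.1) to (5.9, 10.0), a distance of √(0.0² + 0.9²) ≈ 0.9.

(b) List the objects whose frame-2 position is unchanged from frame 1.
the cyan star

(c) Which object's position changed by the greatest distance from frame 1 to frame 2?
the pink hexagon

(moved 4.4; next 2.4)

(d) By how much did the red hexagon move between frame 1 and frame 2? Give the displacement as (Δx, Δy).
(-0.3, 1.0)

The red hexagon was at (1.9, 0.6) in frame 1 and (1.6, 1.6) in frame 2.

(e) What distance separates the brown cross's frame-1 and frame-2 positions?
1.5

The brown cross moved from (2.3, 11.1) to (1.4, 9.9), a distance of √(0.9² + 1.2²) ≈ 1.5.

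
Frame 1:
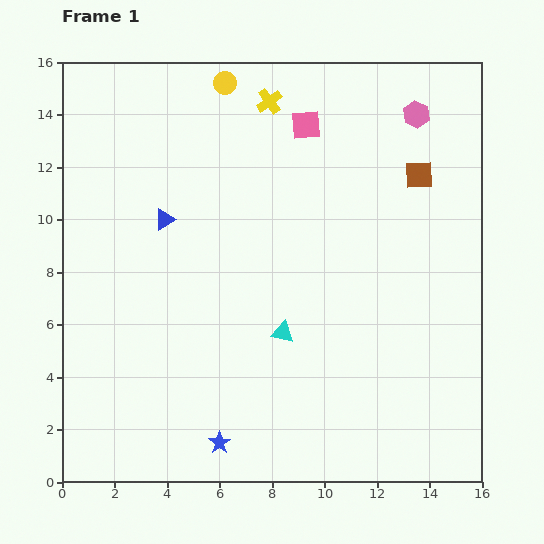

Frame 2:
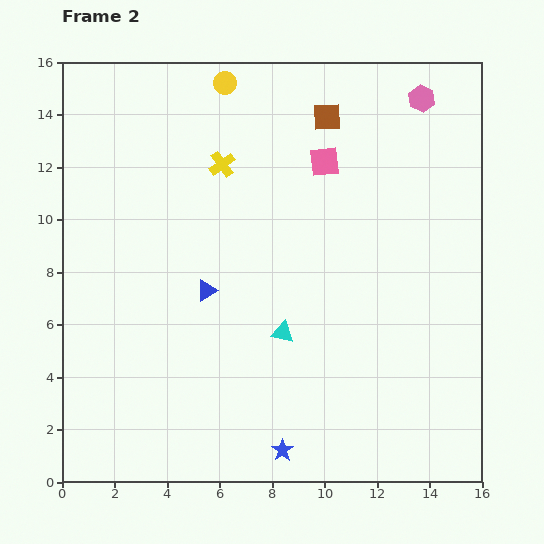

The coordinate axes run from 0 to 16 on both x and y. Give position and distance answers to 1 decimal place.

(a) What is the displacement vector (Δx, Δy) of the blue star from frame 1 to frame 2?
(2.4, -0.3)

The blue star was at (6.0, 1.5) in frame 1 and (8.4, 1.2) in frame 2.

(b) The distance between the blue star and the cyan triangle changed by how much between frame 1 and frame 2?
-0.3

Distance in frame 1: 4.8. Distance in frame 2: 4.5.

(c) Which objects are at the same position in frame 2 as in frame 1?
the yellow circle, the cyan triangle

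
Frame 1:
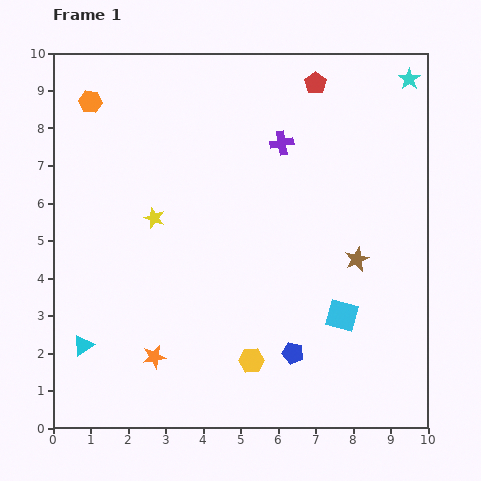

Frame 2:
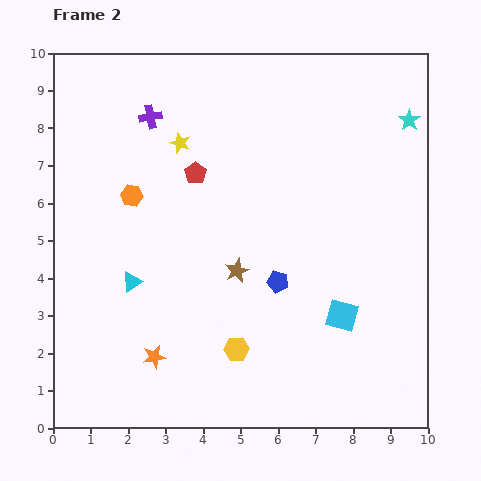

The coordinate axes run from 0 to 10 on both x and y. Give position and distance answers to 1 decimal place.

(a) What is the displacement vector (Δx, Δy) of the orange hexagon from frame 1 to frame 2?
(1.1, -2.5)

The orange hexagon was at (1.0, 8.7) in frame 1 and (2.1, 6.2) in frame 2.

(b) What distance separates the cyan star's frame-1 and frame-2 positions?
1.1

The cyan star moved from (9.5, 9.3) to (9.5, 8.2), a distance of √(0.0² + 1.1²) ≈ 1.1.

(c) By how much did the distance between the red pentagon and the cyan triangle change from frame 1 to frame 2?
-6.0

Distance in frame 1: 9.4. Distance in frame 2: 3.4.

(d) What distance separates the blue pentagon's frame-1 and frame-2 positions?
1.9

The blue pentagon moved from (6.4, 2.0) to (6.0, 3.9), a distance of √(0.4² + 1.9²) ≈ 1.9.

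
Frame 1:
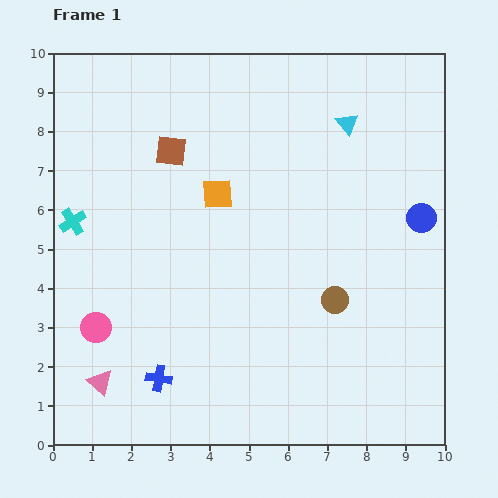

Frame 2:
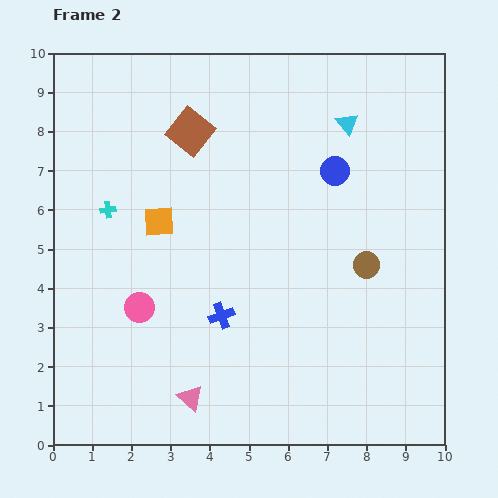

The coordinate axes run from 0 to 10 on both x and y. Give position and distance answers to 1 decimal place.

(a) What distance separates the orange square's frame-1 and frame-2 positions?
1.7

The orange square moved from (4.2, 6.4) to (2.7, 5.7), a distance of √(1.5² + 0.7²) ≈ 1.7.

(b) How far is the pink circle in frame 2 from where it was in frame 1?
1.2

The pink circle moved from (1.1, 3.0) to (2.2, 3.5), a distance of √(1.1² + 0.5²) ≈ 1.2.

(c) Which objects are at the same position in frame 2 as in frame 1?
the cyan triangle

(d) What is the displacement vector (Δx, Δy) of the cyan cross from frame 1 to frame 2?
(0.9, 0.3)

The cyan cross was at (0.5, 5.7) in frame 1 and (1.4, 6.0) in frame 2.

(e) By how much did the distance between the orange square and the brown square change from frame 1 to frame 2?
+0.8

Distance in frame 1: 1.6. Distance in frame 2: 2.4.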